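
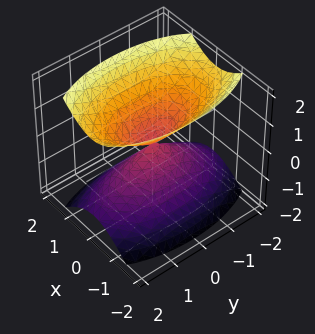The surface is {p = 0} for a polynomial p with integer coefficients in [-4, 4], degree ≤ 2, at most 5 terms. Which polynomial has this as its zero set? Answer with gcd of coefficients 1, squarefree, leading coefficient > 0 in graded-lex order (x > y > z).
3*x^2 + y^2 - 2*z^2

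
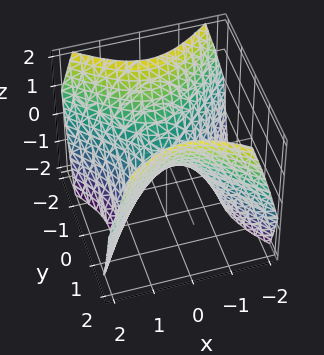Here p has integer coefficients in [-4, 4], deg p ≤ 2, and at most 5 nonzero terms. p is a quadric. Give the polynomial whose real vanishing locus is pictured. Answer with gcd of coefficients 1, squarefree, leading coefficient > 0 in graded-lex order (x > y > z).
First, the degree is 2 — a saddle surface; a quadric.
Next, symmetries: mirror symmetry y ↦ −y ⇒ only even powers of y; mirror symmetry x ↦ −x ⇒ only even powers of x.
Then, from the visible intercepts: it crosses the z-axis at the gridline z = 0; one y-axis crossing is at y = 0; it meets the x-axis at x = 0 (among the integer gridlines).
Finally, assembling these constraints gives the stated polynomial.

x^2 - y^2 + z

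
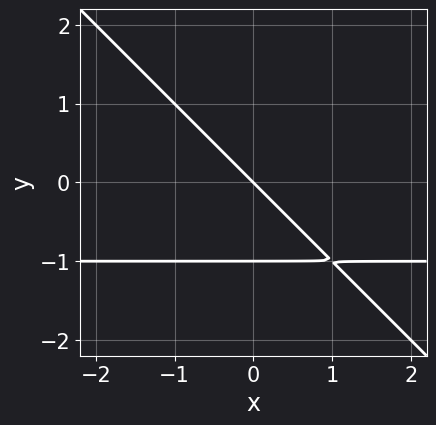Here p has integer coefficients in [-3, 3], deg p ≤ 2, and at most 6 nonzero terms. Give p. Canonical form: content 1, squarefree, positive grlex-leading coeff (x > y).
deg p = 2.
Observable constraints: it crosses the x-axis at the gridline x = 0; among the integer gridlines, it crosses the y-axis at y ∈ {-1, 0}.
Matching integer coefficients to the picture gives p.

x*y + y^2 + x + y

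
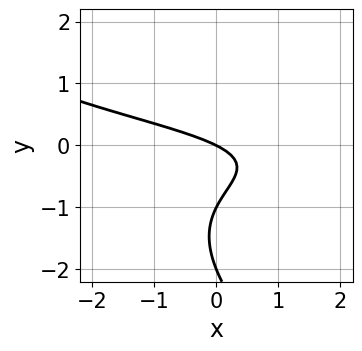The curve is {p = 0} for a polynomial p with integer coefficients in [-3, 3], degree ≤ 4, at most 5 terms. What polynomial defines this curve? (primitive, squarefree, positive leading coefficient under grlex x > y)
x*y^2 + y^3 + 3*y^2 + x + 2*y

First, deg p = 3. A generic line meets the curve in up to 3 points.
Then, from the axis intercepts and sections: among the integer gridlines, it crosses the y-axis at y ∈ {-2, -1, 0}; it meets the x-axis at x = 0 (among the integer gridlines).
Finally, assembling these constraints gives the stated polynomial.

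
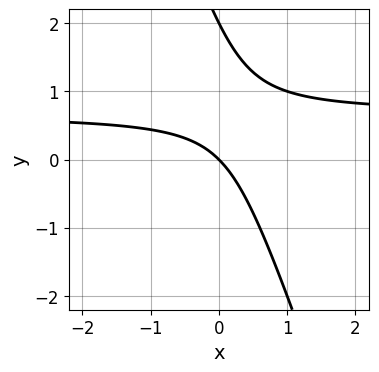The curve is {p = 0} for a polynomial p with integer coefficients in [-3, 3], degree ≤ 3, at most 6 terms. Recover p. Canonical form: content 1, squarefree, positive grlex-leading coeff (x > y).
3*x*y + y^2 - 2*x - 2*y

1. The degree is 2 — no degree-1 curve has this shape.
2. Observable constraints: among the integer gridlines, it crosses the y-axis at y ∈ {0, 2}; it crosses the x-axis at the gridline x = 0.
3. These observations pin down the coefficients.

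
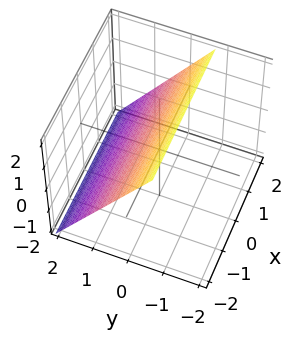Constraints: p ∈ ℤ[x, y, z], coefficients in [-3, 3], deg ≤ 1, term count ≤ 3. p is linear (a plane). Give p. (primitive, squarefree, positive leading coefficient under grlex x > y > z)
(a) deg p = 1.
(b) From the axis intercepts and sections: it meets the z-axis at z = 1 (among the integer gridlines); the surface avoids every integer x-axis point in the box.
(c) Solving for integer coefficients yields p as stated.

3*y + 2*z - 2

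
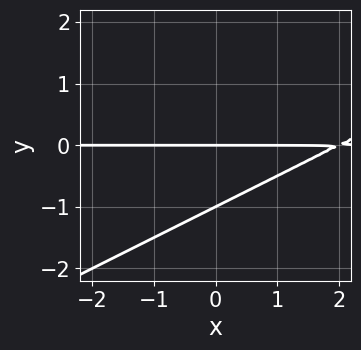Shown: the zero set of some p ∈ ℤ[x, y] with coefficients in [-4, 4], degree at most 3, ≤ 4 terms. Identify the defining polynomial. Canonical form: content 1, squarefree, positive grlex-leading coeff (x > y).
x*y - 2*y^2 - 2*y

1. The degree is 2 — a generic line meets the curve in up to 2 points.
2. Observable constraints: among the integer gridlines, it crosses the y-axis at y ∈ {-1, 0}; every point of the x-axis in the box is on the curve.
3. The integer polynomial consistent with all of this is the stated p.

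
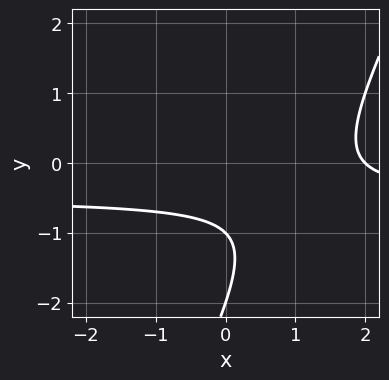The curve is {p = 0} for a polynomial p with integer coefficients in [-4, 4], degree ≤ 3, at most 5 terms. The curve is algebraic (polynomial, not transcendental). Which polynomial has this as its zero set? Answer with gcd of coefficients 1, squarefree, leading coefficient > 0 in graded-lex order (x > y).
The degree is 2 — no degree-1 curve has this shape.
Checking where it meets the axes: one x-axis crossing is at x = 2; the y-axis gridline crossings are at y ∈ {-2, -1}.
Matching integer coefficients to the picture gives p.

2*x*y - y^2 + x - 3*y - 2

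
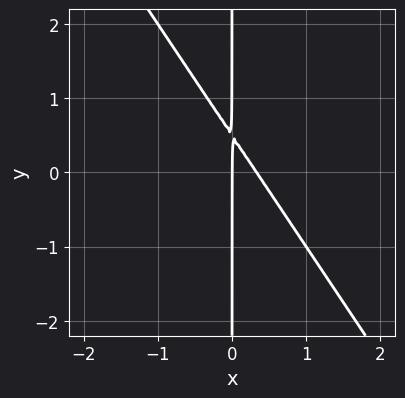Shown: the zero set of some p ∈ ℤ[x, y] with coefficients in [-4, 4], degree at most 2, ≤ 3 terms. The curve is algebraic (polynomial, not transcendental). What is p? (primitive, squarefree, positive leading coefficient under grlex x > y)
3*x^2 + 2*x*y - x

(a) The degree is 2 — no degree-1 curve has this shape.
(b) Against the integer gridlines: every point of the y-axis in the box is on the curve; one x-axis crossing is at x = 0.
(c) Matching integer coefficients to the picture gives p.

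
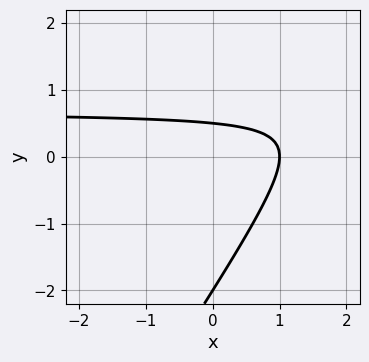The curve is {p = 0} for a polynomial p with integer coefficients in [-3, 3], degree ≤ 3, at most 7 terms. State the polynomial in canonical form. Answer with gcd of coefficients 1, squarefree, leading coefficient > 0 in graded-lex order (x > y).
3*x*y - 2*y^2 - 2*x - 3*y + 2

The degree is 2 — a generic line meets the curve in up to 2 points.
Against the integer gridlines: it meets the x-axis at x = 1 (among the integer gridlines); it crosses the y-axis at the gridline y = -2.
Fitting integer coefficients to these (and the overall shape) gives p.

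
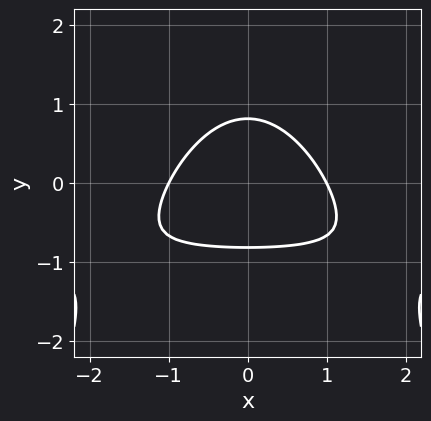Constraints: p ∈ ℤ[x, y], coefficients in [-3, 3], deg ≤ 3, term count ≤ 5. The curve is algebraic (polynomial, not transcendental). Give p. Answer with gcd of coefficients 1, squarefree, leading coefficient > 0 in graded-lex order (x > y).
2*x^2*y + 2*x^2 + 3*y^2 - 2

First, the degree is 3 — a generic line meets the curve in up to 3 points.
Then, symmetries: mirror symmetry x ↦ −x ⇒ only even powers of x.
Then, from the visible intercepts: the x-axis gridline crossings are at x ∈ {-1, 1}.
Finally, solving for integer coefficients yields p as stated.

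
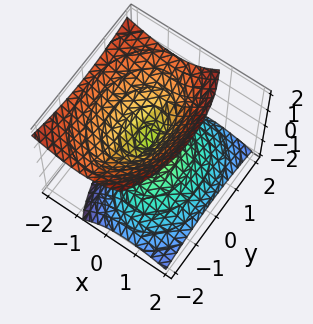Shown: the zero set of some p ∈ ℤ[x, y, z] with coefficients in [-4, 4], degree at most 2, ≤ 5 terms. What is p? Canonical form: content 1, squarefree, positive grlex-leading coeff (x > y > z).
2*x^2 + 2*x*z + y^2 - 2*z^2

The picture has 2 separate pieces. They look like related sheets of one shape, so recover p as a whole.
deg p = 2. A generic line meets the surface in up to 2 points.
Reading off the gridlines: it meets the x-axis at x = 0 (among the integer gridlines); one z-axis crossing is at z = 0; it meets the y-axis at y = 0 (among the integer gridlines).
Assembling these constraints gives the stated polynomial.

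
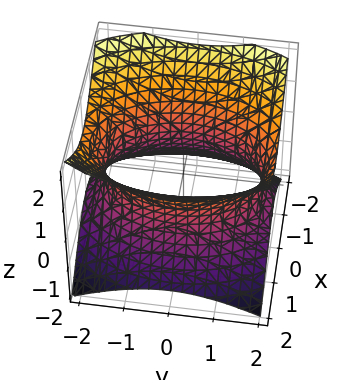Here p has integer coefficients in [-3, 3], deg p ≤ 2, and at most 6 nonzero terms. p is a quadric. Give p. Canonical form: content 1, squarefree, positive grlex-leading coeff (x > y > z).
First, deg p = 2. An hourglass — one-sheet hyperboloid; a quadric.
Next, symmetries: it's symmetric under z → −z, forcing even powers of z; it's symmetric under x → −x, forcing even powers of x; the y ↦ −y reflection is a symmetry, so y appears only in even powers.
Then, reading off the gridlines: it misses every integer gridline on the z-axis.
Finally, matching integer coefficients to the picture gives p.

2*x^2 + y^2 - 2*z^2 - 3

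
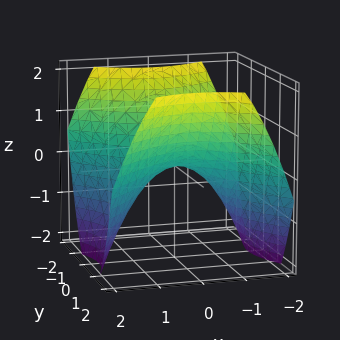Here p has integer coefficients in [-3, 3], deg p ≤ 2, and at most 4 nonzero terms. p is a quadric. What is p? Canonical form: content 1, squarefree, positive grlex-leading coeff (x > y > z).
Degree: a saddle surface; a quadric, so deg p = 2.
Symmetries: the x ↦ −x reflection is a symmetry, so x appears only in even powers; the y ↦ −y reflection is a symmetry, so y appears only in even powers.
Reading off the gridlines: it crosses the x-axis at the gridline x = 0; one y-axis crossing is at y = 0; it meets the z-axis at z = 0 (among the integer gridlines).
Putting this together gives p.

2*x^2 - 2*y^2 + 3*z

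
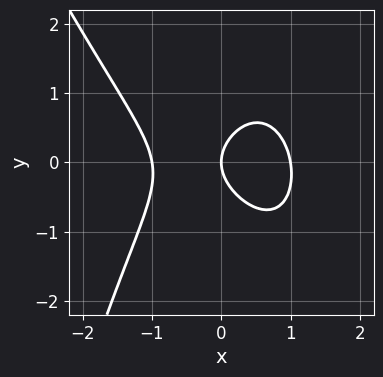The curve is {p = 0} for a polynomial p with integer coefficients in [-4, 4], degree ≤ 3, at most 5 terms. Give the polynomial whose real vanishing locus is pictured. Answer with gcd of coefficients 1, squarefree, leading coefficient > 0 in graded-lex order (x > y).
3*x^3 + x^2*y + 3*y^2 - 3*x

First, degree: a generic line meets the curve in up to 3 points, so deg p = 3.
Then, from the visible intercepts: one y-axis crossing is at y = 0; the x-axis gridline crossings are at x ∈ {-1, 0, 1}.
Finally, matching integer coefficients to the picture gives p.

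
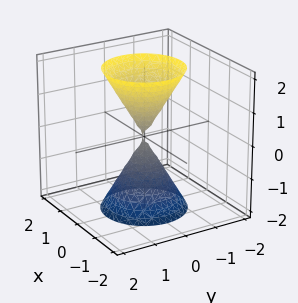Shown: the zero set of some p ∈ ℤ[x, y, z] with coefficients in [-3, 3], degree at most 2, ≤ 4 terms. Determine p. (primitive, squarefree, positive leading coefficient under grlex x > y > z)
There are 2 components.
The degree is 2 — a double cone through the origin; a quadric.
Symmetries: the z ↦ −z reflection is a symmetry, so z appears only in even powers; the surface is invariant under rotation about z: p = q(x² + y², z).
From the axis intercepts and sections: one x-axis crossing is at x = 0; a circular section at z = -2 has radius between 1 and 2; it meets the z-axis at z = 0 (among the integer gridlines).
Solving for integer coefficients yields p as stated.

3*x^2 + 3*y^2 - z^2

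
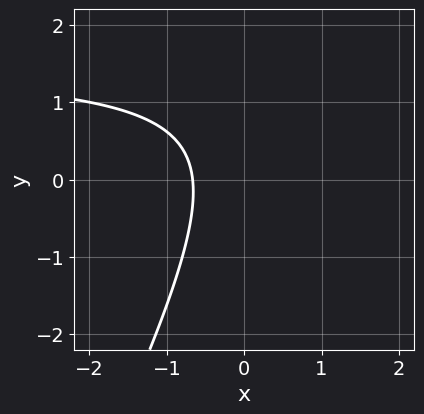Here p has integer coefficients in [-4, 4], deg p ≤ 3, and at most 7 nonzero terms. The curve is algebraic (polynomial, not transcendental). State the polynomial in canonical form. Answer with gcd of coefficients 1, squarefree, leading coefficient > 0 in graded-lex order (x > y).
1. deg p = 2. The shape is more complex than any degree-1 curve.
2. From the visible intercepts: it misses every integer gridline on the y-axis.
3. The integer polynomial consistent with all of this is the stated p.

2*x*y - y^2 - 3*x + y - 2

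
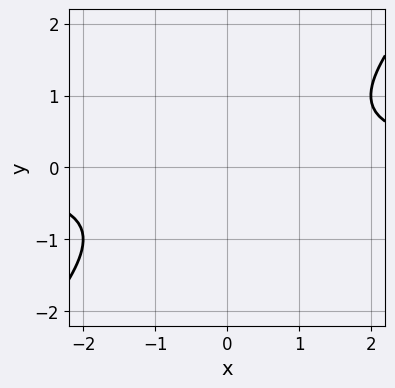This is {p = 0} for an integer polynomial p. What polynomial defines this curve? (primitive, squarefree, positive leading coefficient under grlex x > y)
First, degree: no degree-1 curve has this shape, so deg p = 2.
Then, checking where it meets the axes: the curve avoids every integer x-axis point in the box; the curve avoids every integer y-axis point in the box.
Finally, fitting integer coefficients to these (and the overall shape) gives p.

x*y - y^2 - 1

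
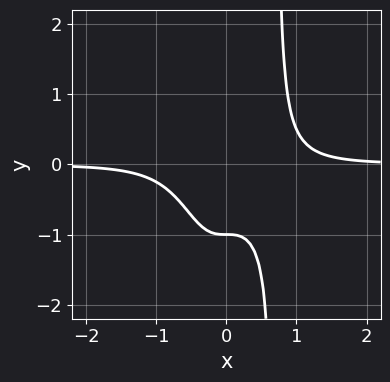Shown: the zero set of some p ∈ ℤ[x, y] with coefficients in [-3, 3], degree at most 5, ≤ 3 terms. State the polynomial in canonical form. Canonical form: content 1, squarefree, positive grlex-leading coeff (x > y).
3*x^3*y - y - 1

deg p = 4. No degree-3 curve has this shape.
Against the integer gridlines: the curve avoids every integer x-axis point in the box; it crosses the y-axis at the gridline y = -1.
These observations pin down the coefficients.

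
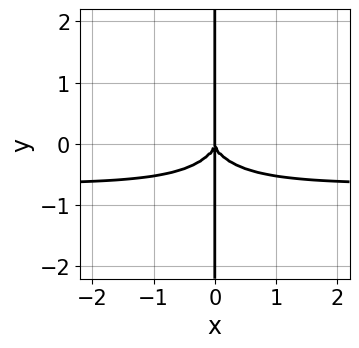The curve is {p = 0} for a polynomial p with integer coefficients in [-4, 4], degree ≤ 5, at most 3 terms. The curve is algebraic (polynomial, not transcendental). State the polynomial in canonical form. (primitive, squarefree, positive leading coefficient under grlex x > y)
1. Degree: no degree-3 curve has this shape, so deg p = 4.
2. Checking where it meets the axes: one x-axis crossing is at x = 0; every point of the y-axis in the box is on the curve.
3. Putting this together gives p.

3*x^3*y + 3*x*y^3 + 2*x^3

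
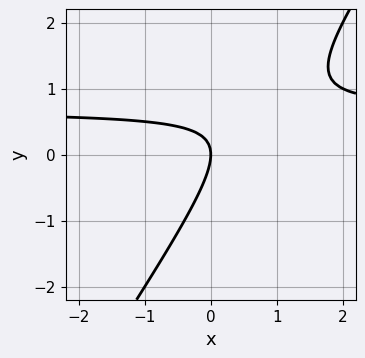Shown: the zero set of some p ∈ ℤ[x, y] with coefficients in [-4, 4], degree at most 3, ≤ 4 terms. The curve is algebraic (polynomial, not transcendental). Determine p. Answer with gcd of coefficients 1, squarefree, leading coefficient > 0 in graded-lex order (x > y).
The degree is 2 — no degree-1 curve has this shape.
Against the integer gridlines: one x-axis crossing is at x = 0; it meets the y-axis at y = 0 (among the integer gridlines).
Matching integer coefficients to the picture gives p.

3*x*y - 2*y^2 - 2*x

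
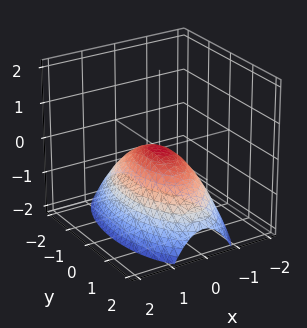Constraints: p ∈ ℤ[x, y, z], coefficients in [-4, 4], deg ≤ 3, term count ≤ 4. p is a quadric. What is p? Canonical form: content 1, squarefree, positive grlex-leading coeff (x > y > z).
(a) The degree is 2 — a single bowl opening along one axis; a quadric.
(b) Symmetries: the x ↦ −x reflection is a symmetry, so x appears only in even powers; the y ↦ −y reflection is a symmetry, so y appears only in even powers.
(c) Against the integer gridlines: it meets the x-axis at x = 0 (among the integer gridlines); it meets the y-axis at y = 0 (among the integer gridlines); it meets the z-axis at z = 0 (among the integer gridlines).
(d) Fitting integer coefficients to these (and the overall shape) gives p.

3*x^2 + y^2 + 3*z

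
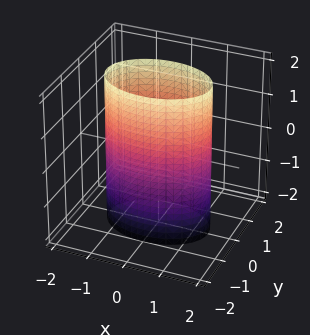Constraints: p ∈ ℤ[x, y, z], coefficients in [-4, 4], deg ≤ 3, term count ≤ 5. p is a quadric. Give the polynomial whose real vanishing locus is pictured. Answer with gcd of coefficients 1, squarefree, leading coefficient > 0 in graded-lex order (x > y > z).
x^2 + 2*y^2 - 2

(a) Degree: a cylinder; a quadric, so deg p = 2.
(b) Symmetries: the x ↦ −x reflection is a symmetry, so x appears only in even powers; mirror symmetry z ↦ −z ⇒ only even powers of z; mirror symmetry y ↦ −y ⇒ only even powers of y.
(c) From the axis intercepts and sections: among the integer gridlines, it crosses the y-axis at y ∈ {-1, 1}; it misses every integer gridline on the z-axis.
(d) The integer polynomial consistent with all of this is the stated p.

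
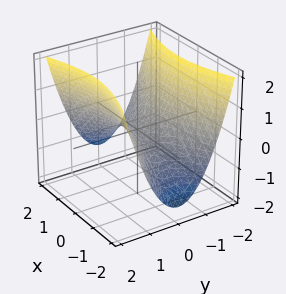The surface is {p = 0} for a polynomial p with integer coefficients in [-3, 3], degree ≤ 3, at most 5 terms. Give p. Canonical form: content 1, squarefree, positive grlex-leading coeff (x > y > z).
x^2 - 3*y^2 + 3*z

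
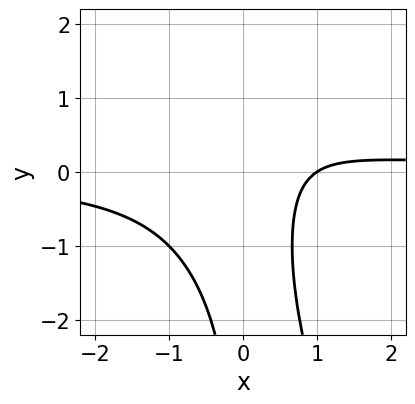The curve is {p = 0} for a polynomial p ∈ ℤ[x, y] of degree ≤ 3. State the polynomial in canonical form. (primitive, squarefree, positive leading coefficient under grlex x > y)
3*x^2*y + x*y^2 - 2*x + 2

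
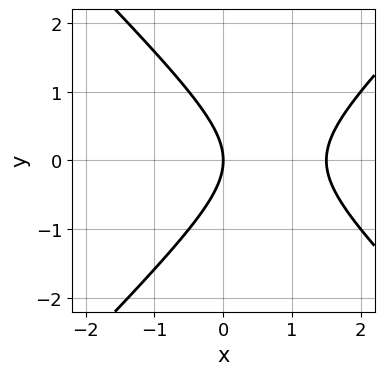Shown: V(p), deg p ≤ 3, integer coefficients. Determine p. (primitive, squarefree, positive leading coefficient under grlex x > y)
2*x^2 - 2*y^2 - 3*x

Degree: the shape is more complex than any degree-1 curve, so deg p = 2.
Symmetries: the y ↦ −y reflection is a symmetry, so y appears only in even powers.
Against the integer gridlines: one y-axis crossing is at y = 0; one x-axis crossing is at x = 0.
Putting this together gives p.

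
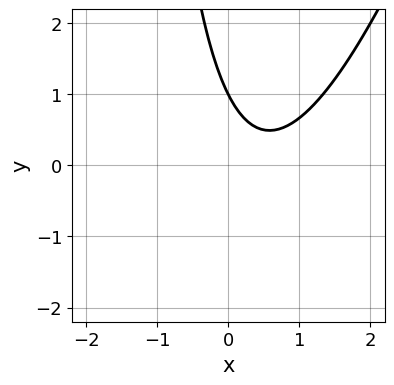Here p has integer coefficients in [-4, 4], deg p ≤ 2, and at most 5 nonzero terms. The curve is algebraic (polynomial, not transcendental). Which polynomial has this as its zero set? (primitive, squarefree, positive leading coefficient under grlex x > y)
1. The degree is 2 — a generic line meets the curve in up to 2 points.
2. Observable constraints: the curve avoids every integer x-axis point in the box; one y-axis crossing is at y = 1.
3. Fitting integer coefficients to these (and the overall shape) gives p.

3*x^2 - x*y - 3*x - 2*y + 2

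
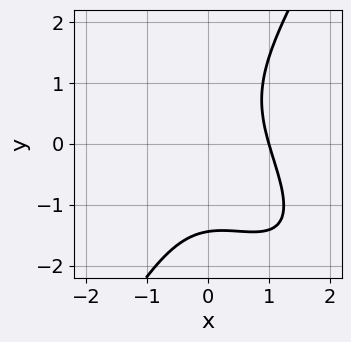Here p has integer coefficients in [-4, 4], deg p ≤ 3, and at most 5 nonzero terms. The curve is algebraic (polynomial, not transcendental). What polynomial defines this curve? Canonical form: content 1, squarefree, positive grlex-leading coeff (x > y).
First, degree: no degree-2 curve has this shape, so deg p = 3.
Then, from the axis intercepts and sections: one x-axis crossing is at x = 1.
Finally, together with the visible shape, these determine p as stated.

2*x^3 + 2*x^2*y - y^3 + x - 3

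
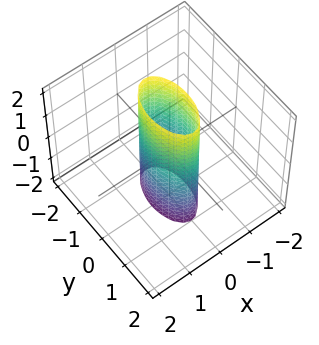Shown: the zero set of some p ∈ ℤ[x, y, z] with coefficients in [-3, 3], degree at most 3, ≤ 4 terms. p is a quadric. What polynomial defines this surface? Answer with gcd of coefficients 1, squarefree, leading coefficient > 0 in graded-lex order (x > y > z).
1. Degree: constant cross-section along one axis; a quadric, so deg p = 2.
2. Symmetries: mirror symmetry z ↦ −z ⇒ only even powers of z; it's symmetric under x → −x, forcing even powers of x; mirror symmetry y ↦ −y ⇒ only even powers of y.
3. Checking where it meets the axes: it misses every integer gridline on the z-axis; the y-axis gridline crossings are at y ∈ {-1, 1}.
4. Assembling these constraints gives the stated polynomial.

3*x^2 + y^2 - 1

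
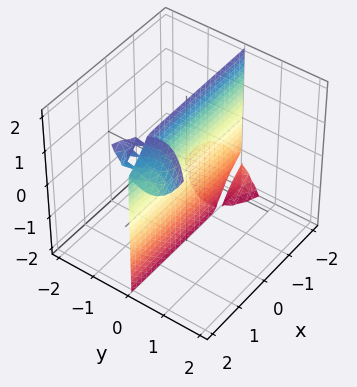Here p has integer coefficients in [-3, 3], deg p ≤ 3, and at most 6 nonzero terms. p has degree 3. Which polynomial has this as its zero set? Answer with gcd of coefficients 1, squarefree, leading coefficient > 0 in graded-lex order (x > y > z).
1. There are 2 components. They look like related sheets of one shape, so recover p as a whole.
2. The degree is 3 — no degree-2 surface has this shape.
3. From the axis intercepts and sections: the visible x-axis segment lies entirely on the surface; it crosses the y-axis at the gridline y = 0; every point of the z-axis in the box is on the surface.
4. Solving for integer coefficients yields p as stated.

x*y^2 + x*y*z - 2*y^3 - 3*y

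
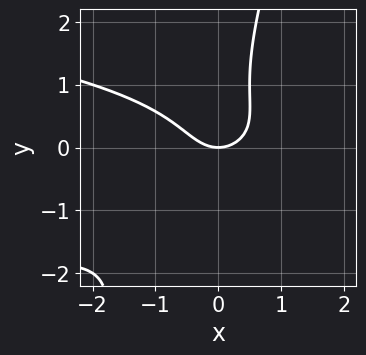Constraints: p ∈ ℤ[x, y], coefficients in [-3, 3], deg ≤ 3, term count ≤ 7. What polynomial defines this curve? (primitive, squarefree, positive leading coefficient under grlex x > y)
1. The degree is 3 — a generic line meets the curve in up to 3 points.
2. Against the integer gridlines: it crosses the y-axis at the gridline y = 0; it meets the x-axis at x = 0 (among the integer gridlines).
3. The integer polynomial consistent with all of this is the stated p.

3*x*y^2 - y^3 + 2*x^2 + y^2 - 2*y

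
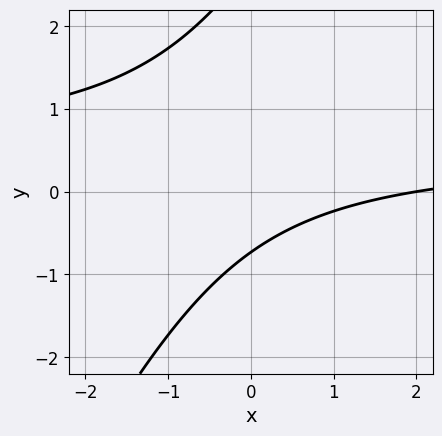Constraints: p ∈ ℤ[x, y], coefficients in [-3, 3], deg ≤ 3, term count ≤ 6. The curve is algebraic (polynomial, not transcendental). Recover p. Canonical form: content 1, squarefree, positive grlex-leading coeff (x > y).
deg p = 2. No degree-1 curve has this shape.
From the axis intercepts and sections: one x-axis crossing is at x = 2.
Solving for integer coefficients yields p as stated.

2*x*y - y^2 - x + 2*y + 2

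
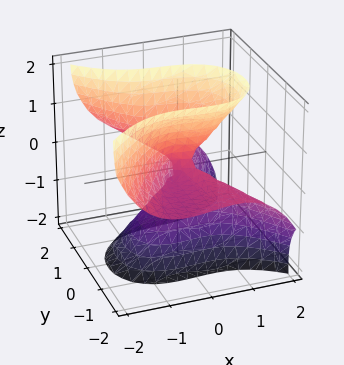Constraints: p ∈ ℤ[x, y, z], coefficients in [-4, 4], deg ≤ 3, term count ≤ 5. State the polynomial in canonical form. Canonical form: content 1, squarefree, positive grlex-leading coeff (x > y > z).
2*x^3 + 3*y^2*z - z^3 + x*y

1. deg p = 3. No degree-2 surface has this shape.
2. From the visible intercepts: it meets the x-axis at x = 0 (among the integer gridlines); it meets the z-axis at z = 0 (among the integer gridlines); the visible y-axis segment lies entirely on the surface.
3. Solving for integer coefficients yields p as stated.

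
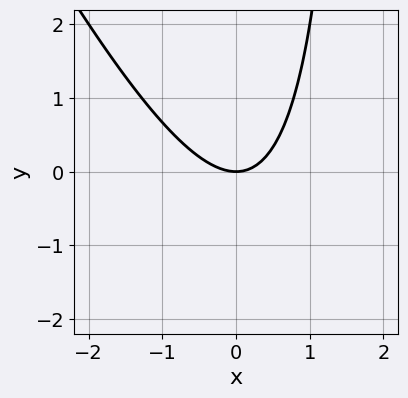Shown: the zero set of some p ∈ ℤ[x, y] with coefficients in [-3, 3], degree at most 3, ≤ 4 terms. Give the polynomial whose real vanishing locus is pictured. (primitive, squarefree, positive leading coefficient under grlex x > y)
2*x^2 + x*y - 2*y

deg p = 2.
Reading off the gridlines: it crosses the y-axis at the gridline y = 0; one x-axis crossing is at x = 0.
Fitting integer coefficients to these (and the overall shape) gives p.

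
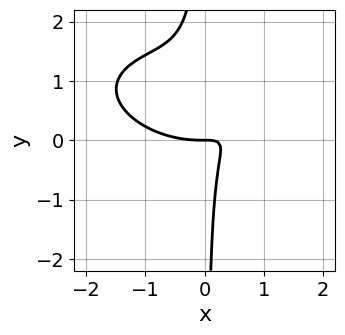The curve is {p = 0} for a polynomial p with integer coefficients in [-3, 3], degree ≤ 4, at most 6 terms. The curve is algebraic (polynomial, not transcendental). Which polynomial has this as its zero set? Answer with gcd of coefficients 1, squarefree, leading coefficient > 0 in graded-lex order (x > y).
deg p = 3.
From the axis intercepts and sections: it crosses the y-axis at the gridline y = 0; it meets the x-axis at x = 0 (among the integer gridlines).
Fitting integer coefficients to these (and the overall shape) gives p.

x^3 + x^2*y + 3*x*y^2 - 3*x*y + y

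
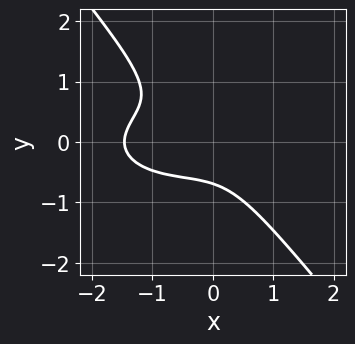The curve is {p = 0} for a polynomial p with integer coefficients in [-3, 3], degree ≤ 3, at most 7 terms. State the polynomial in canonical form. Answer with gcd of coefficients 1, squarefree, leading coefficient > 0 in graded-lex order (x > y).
x^3 + 3*x*y^2 + 3*y^3 + x^2 + 1

The degree is 3 — the shape is more complex than any degree-2 curve.
Matching integer coefficients to the picture gives p.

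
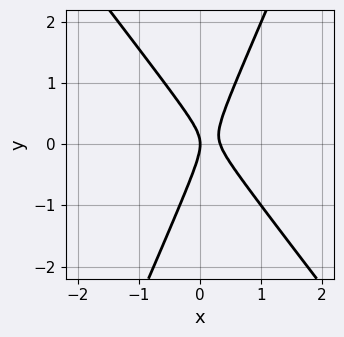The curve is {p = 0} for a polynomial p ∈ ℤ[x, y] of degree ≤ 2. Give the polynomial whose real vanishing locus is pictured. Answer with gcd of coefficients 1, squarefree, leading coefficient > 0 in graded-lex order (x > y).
3*x^2 + x*y - y^2 - x

1. deg p = 2.
2. Reading off the gridlines: it meets the y-axis at y = 0 (among the integer gridlines); it meets the x-axis at x = 0 (among the integer gridlines).
3. Fitting integer coefficients to these (and the overall shape) gives p.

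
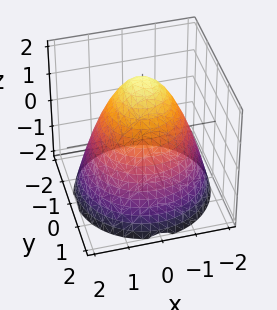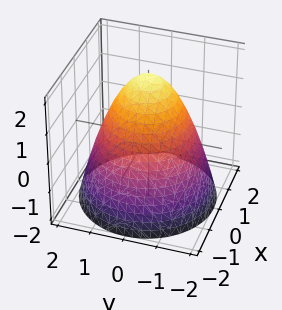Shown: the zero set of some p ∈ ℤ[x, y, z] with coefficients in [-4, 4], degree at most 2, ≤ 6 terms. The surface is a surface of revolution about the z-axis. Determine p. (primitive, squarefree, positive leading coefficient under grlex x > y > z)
x^2 + y^2 + z - 2

1. The degree is 2 — no degree-1 surface has this shape.
2. By symmetry, the surface is invariant under rotation about z: p = q(x² + y², z).
3. Checking where it meets the axes: a circular section at z = 0 has radius between 1 and 2; it meets the z-axis at z = 2 (among the integer gridlines).
4. Fitting integer coefficients to these (and the overall shape) gives p.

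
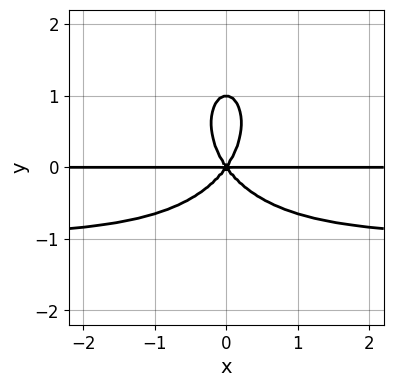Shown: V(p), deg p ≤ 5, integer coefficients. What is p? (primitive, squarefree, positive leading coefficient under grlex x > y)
(a) The degree is 4 — no degree-3 curve has this shape.
(b) Symmetries: it's symmetric under x → −x, forcing even powers of x.
(c) From the visible intercepts: the visible x-axis segment lies entirely on the curve; the y-axis gridline crossings are at y ∈ {0, 1}.
(d) Putting this together gives p.

2*x^2*y^2 + y^4 + 2*x^2*y - y^3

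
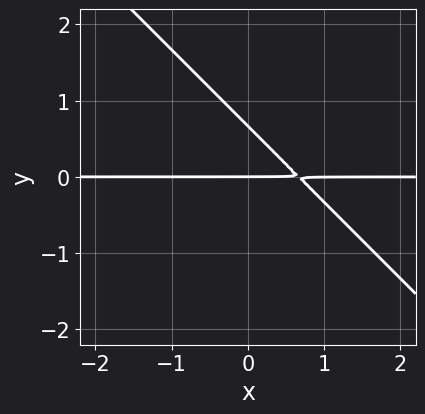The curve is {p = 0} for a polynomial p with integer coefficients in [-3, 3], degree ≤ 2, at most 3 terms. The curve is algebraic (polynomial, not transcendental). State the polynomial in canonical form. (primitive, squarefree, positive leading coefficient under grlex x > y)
3*x*y + 3*y^2 - 2*y

First, deg p = 2.
Then, checking where it meets the axes: the visible x-axis segment lies entirely on the curve; one y-axis crossing is at y = 0.
Finally, the integer polynomial consistent with all of this is the stated p.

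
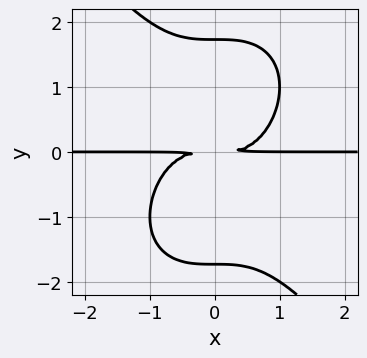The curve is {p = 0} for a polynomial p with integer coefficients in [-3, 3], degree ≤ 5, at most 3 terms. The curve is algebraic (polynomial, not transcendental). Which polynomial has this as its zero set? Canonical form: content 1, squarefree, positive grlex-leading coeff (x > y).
2*x^3*y + y^4 - 3*y^2

Degree: a generic line meets the curve in up to 4 points, so deg p = 4.
From the axis intercepts and sections: every point of the x-axis in the box is on the curve.
Matching integer coefficients to the picture gives p.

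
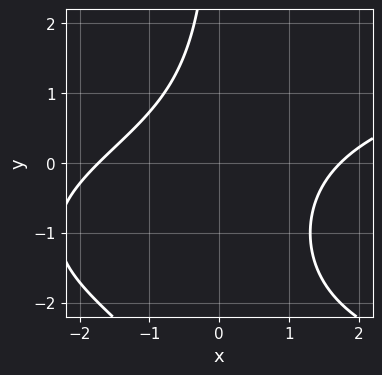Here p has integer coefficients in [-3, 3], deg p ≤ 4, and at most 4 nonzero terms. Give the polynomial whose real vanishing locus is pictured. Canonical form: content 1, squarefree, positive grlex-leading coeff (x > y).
x*y^2 - x^2 + 2*x*y + 3

1. The degree is 3 — the shape is more complex than any degree-2 curve.
2. Against the integer gridlines: the curve avoids every integer y-axis point in the box.
3. These observations pin down the coefficients.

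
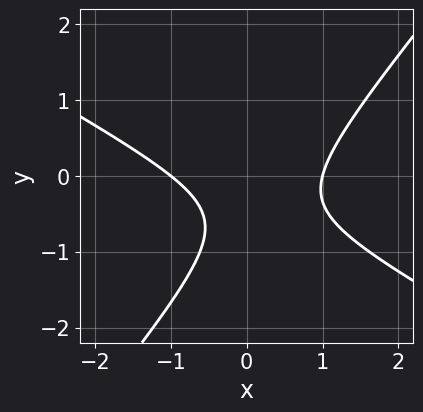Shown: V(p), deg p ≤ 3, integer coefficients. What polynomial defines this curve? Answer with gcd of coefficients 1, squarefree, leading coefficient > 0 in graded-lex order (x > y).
2*x^2 + 2*x*y - 3*y^2 - 3*y - 2

deg p = 2.
Checking where it meets the axes: the curve avoids every integer y-axis point in the box; among the integer gridlines, it crosses the x-axis at x ∈ {-1, 1}.
Fitting integer coefficients to these (and the overall shape) gives p.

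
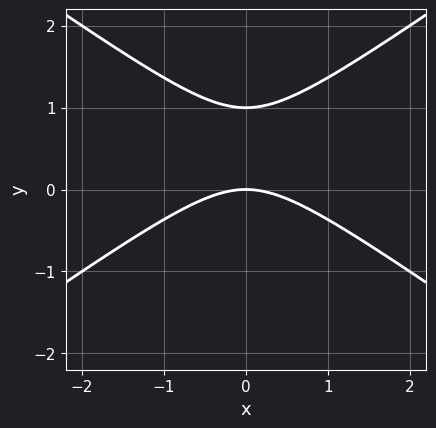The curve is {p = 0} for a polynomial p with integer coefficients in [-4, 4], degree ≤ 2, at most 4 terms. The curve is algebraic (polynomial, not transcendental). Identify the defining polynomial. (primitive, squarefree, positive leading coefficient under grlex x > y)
deg p = 2. The shape is more complex than any degree-1 curve.
Symmetries: mirror symmetry x ↦ −x ⇒ only even powers of x.
Observable constraints: among the integer gridlines, it crosses the y-axis at y ∈ {0, 1}; it meets the x-axis at x = 0 (among the integer gridlines).
These observations pin down the coefficients.

x^2 - 2*y^2 + 2*y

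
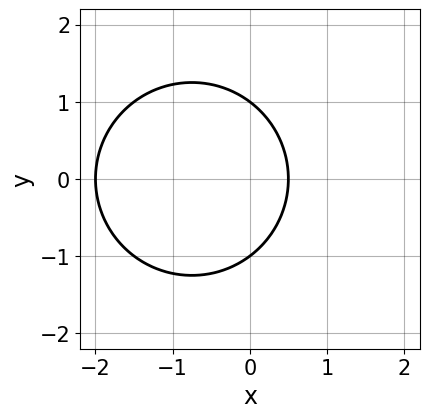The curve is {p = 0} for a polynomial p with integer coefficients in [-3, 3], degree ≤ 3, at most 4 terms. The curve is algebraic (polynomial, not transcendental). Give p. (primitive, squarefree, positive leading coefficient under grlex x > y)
(a) Degree: the shape is more complex than any degree-1 curve, so deg p = 2.
(b) Symmetries: the y ↦ −y reflection is a symmetry, so y appears only in even powers.
(c) From the visible intercepts: it meets the x-axis at x = -2 (among the integer gridlines); the y-axis gridline crossings are at y ∈ {-1, 1}.
(d) Matching integer coefficients to the picture gives p.

2*x^2 + 2*y^2 + 3*x - 2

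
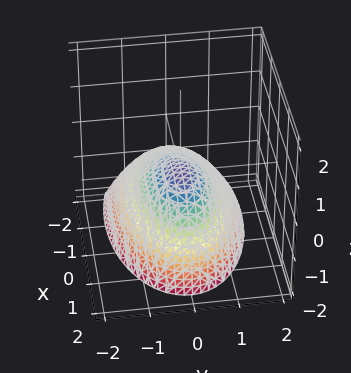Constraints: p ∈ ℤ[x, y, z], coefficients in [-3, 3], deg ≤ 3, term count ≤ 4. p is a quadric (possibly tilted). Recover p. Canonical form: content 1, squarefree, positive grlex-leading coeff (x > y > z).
(a) deg p = 2. The shape is more complex than any degree-1 surface.
(b) Observable constraints: it crosses the y-axis at the gridline y = 0; it meets the z-axis at z = 0 (among the integer gridlines); it meets the x-axis at x = 0 (among the integer gridlines).
(c) Solving for integer coefficients yields p as stated.

x^2 - x*z + 3*y^2 + 3*z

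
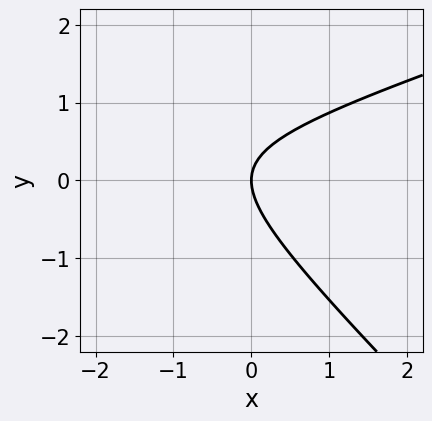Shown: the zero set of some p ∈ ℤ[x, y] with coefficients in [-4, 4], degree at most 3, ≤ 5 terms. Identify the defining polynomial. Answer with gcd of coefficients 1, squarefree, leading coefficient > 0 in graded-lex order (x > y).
The degree is 2 — the shape is more complex than any degree-1 curve.
Against the integer gridlines: it crosses the x-axis at the gridline x = 0; it crosses the y-axis at the gridline y = 0.
Fitting integer coefficients to these (and the overall shape) gives p.

x^2 - 2*x*y - 3*y^2 + 3*x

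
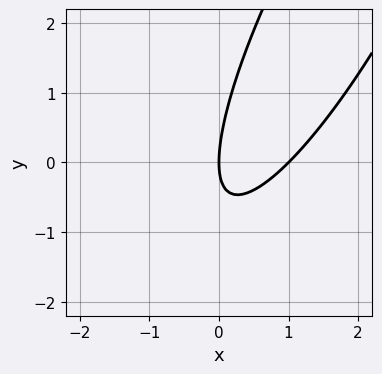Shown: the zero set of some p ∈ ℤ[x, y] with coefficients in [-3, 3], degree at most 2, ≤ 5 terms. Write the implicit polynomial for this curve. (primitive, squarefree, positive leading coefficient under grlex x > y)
3*x^2 - 3*x*y + y^2 - 3*x

1. deg p = 2. No degree-1 curve has this shape.
2. Reading off the gridlines: it crosses the y-axis at the gridline y = 0; among the integer gridlines, it crosses the x-axis at x ∈ {0, 1}.
3. Assembling these constraints gives the stated polynomial.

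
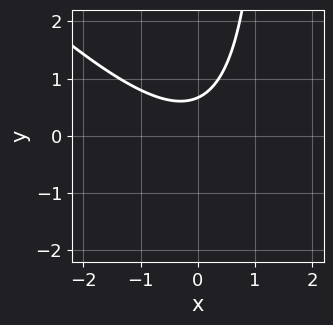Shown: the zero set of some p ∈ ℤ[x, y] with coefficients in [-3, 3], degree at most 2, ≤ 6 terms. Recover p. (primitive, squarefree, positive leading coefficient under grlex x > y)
2*x^2 + 2*x*y - 3*y + 2

deg p = 2. A generic line meets the curve in up to 2 points.
From the visible intercepts: the curve avoids every integer x-axis point in the box.
Solving for integer coefficients yields p as stated.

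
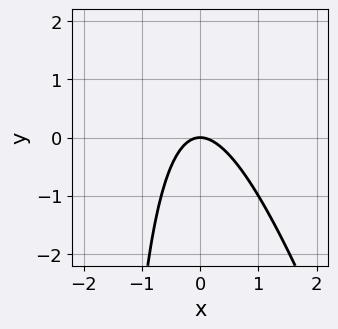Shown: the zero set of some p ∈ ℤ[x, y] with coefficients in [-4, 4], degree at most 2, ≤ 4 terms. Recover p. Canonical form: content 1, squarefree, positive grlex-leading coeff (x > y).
3*x^2 + x*y + 2*y

The degree is 2 — no degree-1 curve has this shape.
Against the integer gridlines: one x-axis crossing is at x = 0; it crosses the y-axis at the gridline y = 0.
Fitting integer coefficients to these (and the overall shape) gives p.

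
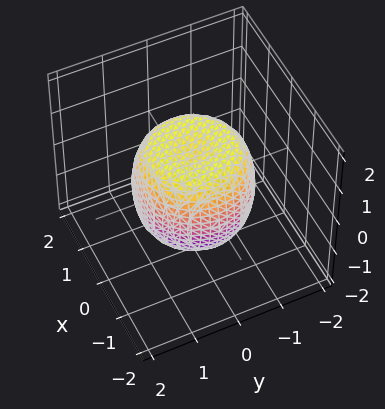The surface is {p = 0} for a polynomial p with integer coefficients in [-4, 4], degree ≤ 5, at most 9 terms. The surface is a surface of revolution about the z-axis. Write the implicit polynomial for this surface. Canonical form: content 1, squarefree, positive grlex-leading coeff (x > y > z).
x^4 + 2*x^2*y^2 + y^4 - x^2 - y^2 + z^2 - 1

(a) The degree is 4 — a generic line meets the surface in up to 4 points.
(b) Symmetries: rotational symmetry about the z-axis ⇒ p depends on x, y only through x² + y².
(c) Observable constraints: among the integer gridlines, it crosses the z-axis at z ∈ {-1, 1}; a circular section at z = 1 has radius exactly 1.
(d) Putting this together gives p.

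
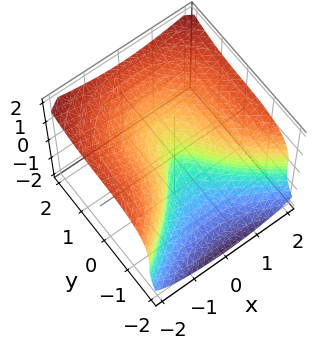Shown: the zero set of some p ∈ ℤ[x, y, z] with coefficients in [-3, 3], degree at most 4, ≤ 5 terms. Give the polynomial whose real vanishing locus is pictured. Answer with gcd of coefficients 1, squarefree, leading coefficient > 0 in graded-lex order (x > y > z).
y^3 - 2*z^3 + 2*x^2 + y

1. Degree: no degree-2 surface has this shape, so deg p = 3.
2. From the visible intercepts: it crosses the z-axis at the gridline z = 0; it crosses the y-axis at the gridline y = 0; it crosses the x-axis at the gridline x = 0.
3. These observations pin down the coefficients.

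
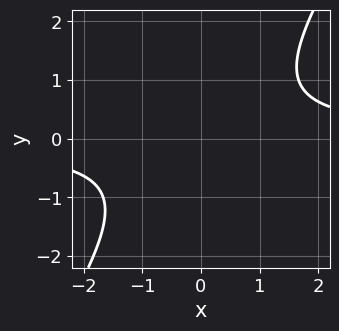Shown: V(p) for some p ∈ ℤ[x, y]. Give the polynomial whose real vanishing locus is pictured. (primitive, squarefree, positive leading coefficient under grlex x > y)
3*x*y - 2*y^2 - 3

First, deg p = 2.
Next, observable constraints: it misses every integer gridline on the y-axis; no x-intercept at any integer in the box.
Finally, fitting integer coefficients to these (and the overall shape) gives p.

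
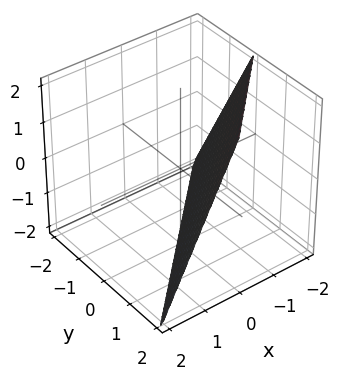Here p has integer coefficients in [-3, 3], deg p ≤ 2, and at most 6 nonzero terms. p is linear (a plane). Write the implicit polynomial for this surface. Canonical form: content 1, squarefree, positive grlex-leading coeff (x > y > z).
2*x - 2*y + z + 2

(a) deg p = 1. The surface is flat (a plane).
(b) From the axis intercepts and sections: one y-axis crossing is at y = 1; it meets the x-axis at x = -1 (among the integer gridlines).
(c) Fitting integer coefficients to these (and the overall shape) gives p. Check: (0, 0, -2) on the z-axis lies on the surface, and p(0, 0, -2) = 0. ✓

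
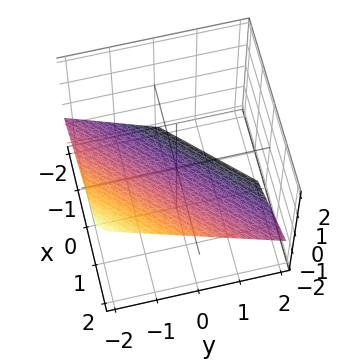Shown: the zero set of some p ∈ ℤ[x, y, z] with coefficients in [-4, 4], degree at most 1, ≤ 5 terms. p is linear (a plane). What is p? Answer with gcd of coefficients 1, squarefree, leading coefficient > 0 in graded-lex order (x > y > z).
First, deg p = 1. The surface is flat (a plane).
Next, from the visible intercepts: it crosses the y-axis at the gridline y = -1; one x-axis crossing is at x = 1.
Finally, matching integer coefficients to the picture gives p.

2*x - 2*y - 3*z - 2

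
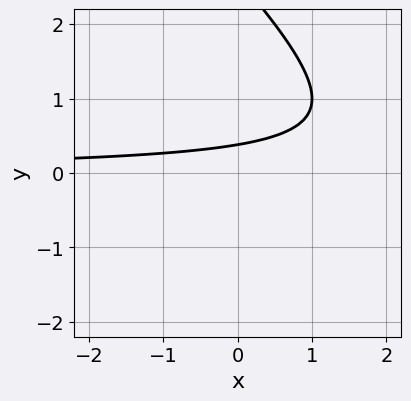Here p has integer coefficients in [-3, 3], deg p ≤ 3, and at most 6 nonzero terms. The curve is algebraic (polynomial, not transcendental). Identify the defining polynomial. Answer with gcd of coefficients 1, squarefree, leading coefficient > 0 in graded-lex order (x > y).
x*y + y^2 - 3*y + 1

Degree: no degree-1 curve has this shape, so deg p = 2.
From the axis intercepts and sections: the curve avoids every integer x-axis point in the box.
Solving for integer coefficients yields p as stated.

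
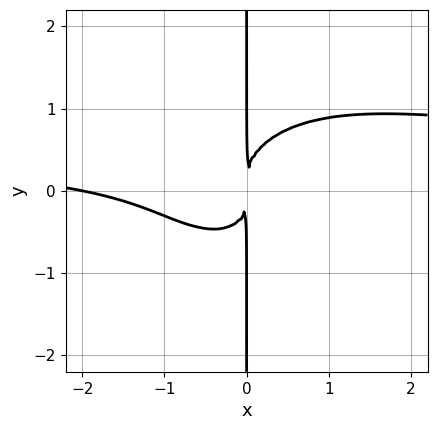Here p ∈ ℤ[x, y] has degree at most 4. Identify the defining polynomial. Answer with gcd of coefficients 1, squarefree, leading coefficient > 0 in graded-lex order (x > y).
2*x^3*y + 3*x*y^3 - x^3 - x^2*y - 2*x^2

First, degree: the shape is more complex than any degree-3 curve, so deg p = 4.
Then, reading off the gridlines: every point of the y-axis in the box is on the curve; one x-axis crossing is at x = -2.
Finally, the integer polynomial consistent with all of this is the stated p.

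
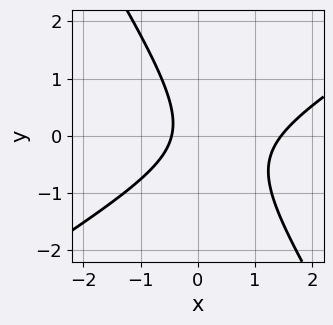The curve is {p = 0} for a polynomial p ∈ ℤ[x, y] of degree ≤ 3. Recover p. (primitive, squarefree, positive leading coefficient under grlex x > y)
First, degree: a generic line meets the curve in up to 2 points, so deg p = 2.
Next, reading off the gridlines: no y-intercept at any integer in the box.
Finally, assembling these constraints gives the stated polynomial.

3*x^2 - 3*x*y - 3*y^2 - 3*x - 2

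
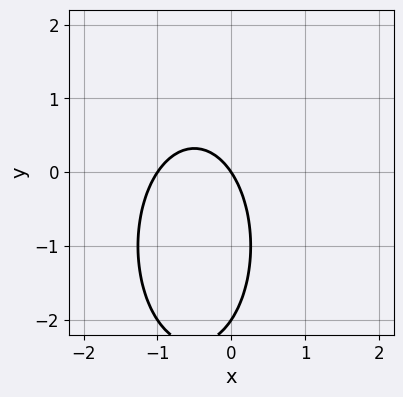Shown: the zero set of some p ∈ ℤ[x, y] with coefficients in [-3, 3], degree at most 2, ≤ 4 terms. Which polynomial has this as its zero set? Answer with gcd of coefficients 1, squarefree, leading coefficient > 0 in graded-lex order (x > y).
3*x^2 + y^2 + 3*x + 2*y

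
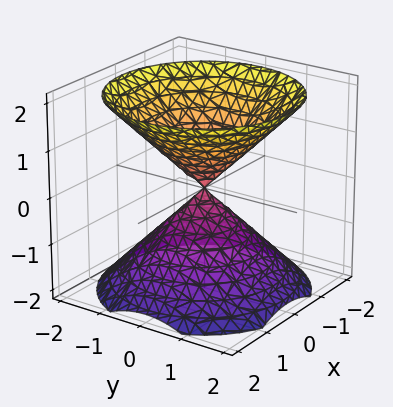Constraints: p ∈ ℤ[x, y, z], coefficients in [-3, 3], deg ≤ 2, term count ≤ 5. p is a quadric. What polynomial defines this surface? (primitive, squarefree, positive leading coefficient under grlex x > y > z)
x^2 + y^2 - z^2

(a) I count 2 distinct pieces. Treating them together as one polynomial.
(b) Degree: two nappes meeting at a single point; a quadric, so deg p = 2.
(c) By symmetry, the z-axis is an axis of rotation, so x and y enter only as x² + y²; it's symmetric under z → −z, forcing even powers of z.
(d) Against the integer gridlines: a circular section at z = 1 has radius exactly 1; one x-axis crossing is at x = 0; one y-axis crossing is at y = 0.
(e) Fitting integer coefficients to these (and the overall shape) gives p.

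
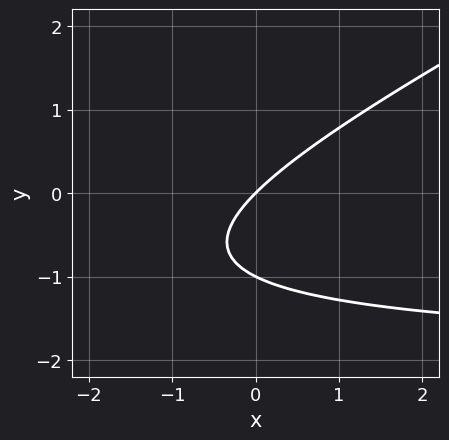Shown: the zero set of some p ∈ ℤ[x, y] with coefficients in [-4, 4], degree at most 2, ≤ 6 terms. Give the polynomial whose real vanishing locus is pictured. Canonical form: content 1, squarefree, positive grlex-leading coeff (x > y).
x*y - 2*y^2 + 2*x - 2*y

First, deg p = 2.
Next, from the visible intercepts: among the integer gridlines, it crosses the y-axis at y ∈ {-1, 0}; it crosses the x-axis at the gridline x = 0.
Finally, together with the visible shape, these determine p as stated.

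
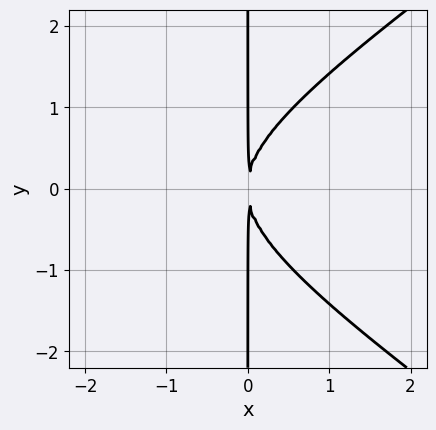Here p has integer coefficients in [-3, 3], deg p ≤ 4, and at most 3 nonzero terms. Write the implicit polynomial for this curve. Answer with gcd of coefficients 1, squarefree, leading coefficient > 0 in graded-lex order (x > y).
1. The degree is 3 — a generic line meets the curve in up to 3 points.
2. Symmetries: it's symmetric under y → −y, forcing even powers of y.
3. Observable constraints: the visible y-axis segment lies entirely on the curve.
4. Matching integer coefficients to the picture gives p.

x^3 - 2*x*y^2 + 3*x^2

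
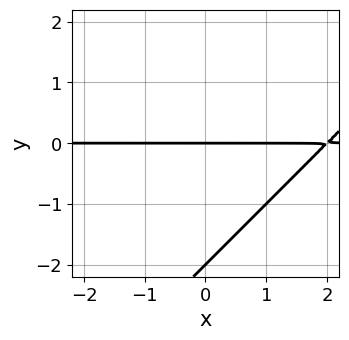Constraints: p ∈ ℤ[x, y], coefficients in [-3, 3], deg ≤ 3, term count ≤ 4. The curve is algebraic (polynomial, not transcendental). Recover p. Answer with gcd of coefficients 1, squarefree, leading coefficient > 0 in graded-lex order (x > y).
deg p = 2. The shape is more complex than any degree-1 curve.
From the visible intercepts: among the integer gridlines, it crosses the y-axis at y ∈ {-2, 0}; the visible x-axis segment lies entirely on the curve.
Putting this together gives p.

x*y - y^2 - 2*y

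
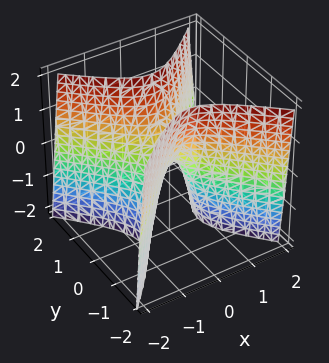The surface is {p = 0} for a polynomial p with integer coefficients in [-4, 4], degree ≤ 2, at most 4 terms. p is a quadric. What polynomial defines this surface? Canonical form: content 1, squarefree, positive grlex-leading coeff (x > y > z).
3*x^2 - 3*y^2 + z

First, degree: a hyperbolic paraboloid; a quadric, so deg p = 2.
Then, symmetries: it's symmetric under y → −y, forcing even powers of y; the x ↦ −x reflection is a symmetry, so x appears only in even powers.
Next, observable constraints: it crosses the y-axis at the gridline y = 0; it meets the z-axis at z = 0 (among the integer gridlines).
Finally, assembling these constraints gives the stated polynomial.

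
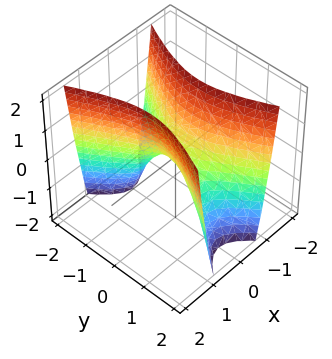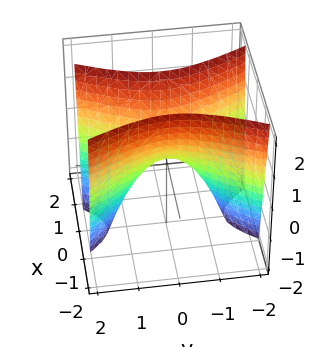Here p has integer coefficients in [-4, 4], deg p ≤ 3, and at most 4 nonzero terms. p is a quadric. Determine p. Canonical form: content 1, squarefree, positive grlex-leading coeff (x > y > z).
3*x^2 - y^2 - z

(a) deg p = 2. A saddle surface; a quadric.
(b) Symmetries: it's symmetric under x → −x, forcing even powers of x; the y ↦ −y reflection is a symmetry, so y appears only in even powers.
(c) Against the integer gridlines: one z-axis crossing is at z = 0; one y-axis crossing is at y = 0; it meets the x-axis at x = 0 (among the integer gridlines).
(d) Solving for integer coefficients yields p as stated.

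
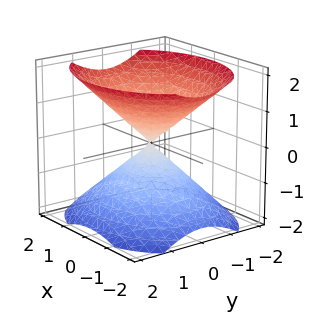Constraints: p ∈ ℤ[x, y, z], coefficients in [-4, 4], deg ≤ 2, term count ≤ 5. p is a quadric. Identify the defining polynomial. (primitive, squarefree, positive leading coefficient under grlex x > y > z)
First, the picture has 2 separate pieces.
Next, deg p = 2.
Then, symmetries: mirror symmetry x ↦ −x ⇒ only even powers of x; it's symmetric under y → −y, forcing even powers of y; it's symmetric under z → −z, forcing even powers of z.
Then, checking where it meets the axes: it meets the z-axis at z = 0 (among the integer gridlines); it crosses the x-axis at the gridline x = 0.
Finally, putting this together gives p.

2*x^2 + 3*y^2 - 3*z^2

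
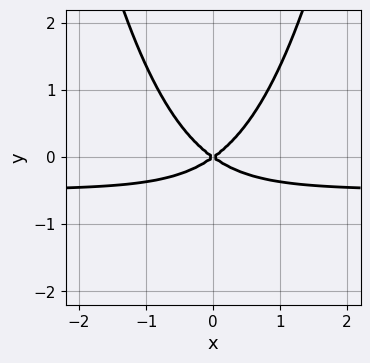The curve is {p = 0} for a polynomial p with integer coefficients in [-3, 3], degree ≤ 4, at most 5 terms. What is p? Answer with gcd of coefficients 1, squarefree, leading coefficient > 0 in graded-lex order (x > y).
2*x^2*y + x^2 - 2*y^2

1. Degree: no degree-2 curve has this shape, so deg p = 3.
2. Symmetries: it's symmetric under x → −x, forcing even powers of x.
3. From the axis intercepts and sections: it crosses the y-axis at the gridline y = 0; it meets the x-axis at x = 0 (among the integer gridlines).
4. Assembling these constraints gives the stated polynomial.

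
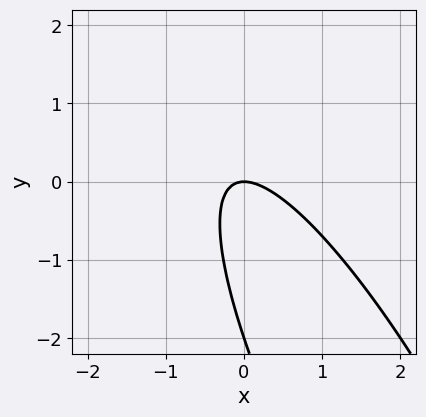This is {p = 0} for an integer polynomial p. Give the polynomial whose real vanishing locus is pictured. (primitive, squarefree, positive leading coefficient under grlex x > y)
1. deg p = 2.
2. Observable constraints: the y-axis gridline crossings are at y ∈ {-2, 0}; it meets the x-axis at x = 0 (among the integer gridlines).
3. Fitting integer coefficients to these (and the overall shape) gives p.

3*x^2 + 3*x*y + y^2 + 2*y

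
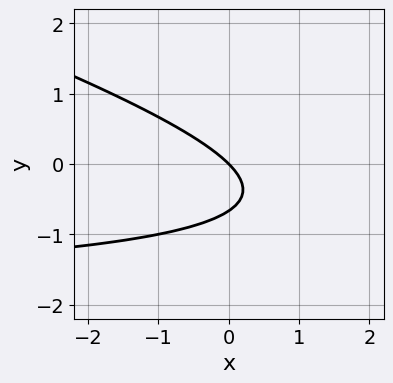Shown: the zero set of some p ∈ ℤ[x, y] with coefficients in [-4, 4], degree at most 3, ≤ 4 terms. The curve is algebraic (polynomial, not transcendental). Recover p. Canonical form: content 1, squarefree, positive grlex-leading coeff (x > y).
x*y + 3*y^2 + 2*x + 2*y

1. Degree: no degree-1 curve has this shape, so deg p = 2.
2. From the visible intercepts: it meets the x-axis at x = 0 (among the integer gridlines); it crosses the y-axis at the gridline y = 0.
3. Solving for integer coefficients yields p as stated.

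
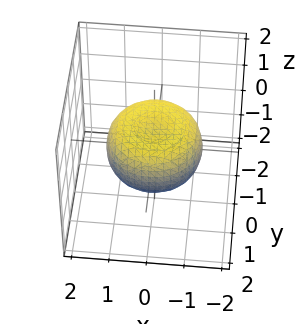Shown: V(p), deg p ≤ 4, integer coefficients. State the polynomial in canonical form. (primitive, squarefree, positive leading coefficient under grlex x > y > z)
x^4 + 2*x^2*y^2 + y^4 - x^2 - y^2 + 2*z^2 - 1

First, degree: no degree-3 surface has this shape, so deg p = 4.
Then, symmetries: rotational symmetry about the z-axis ⇒ p depends on x, y only through x² + y².
Next, against the integer gridlines: a circular section at z = 0 has radius between 1 and 2.
Finally, matching integer coefficients to the picture gives p.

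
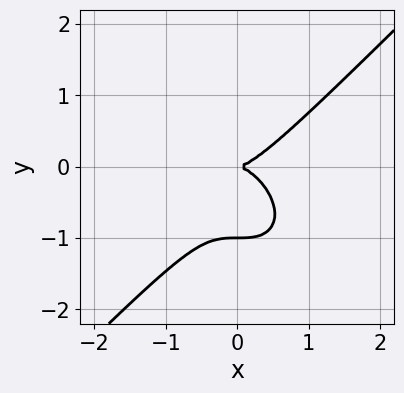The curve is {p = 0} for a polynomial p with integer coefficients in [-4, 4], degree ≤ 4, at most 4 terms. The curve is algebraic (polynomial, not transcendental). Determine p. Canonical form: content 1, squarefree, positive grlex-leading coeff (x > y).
deg p = 3.
From the visible intercepts: it crosses the x-axis at the gridline x = 0; among the integer gridlines, it crosses the y-axis at y ∈ {-1, 0}.
Fitting integer coefficients to these (and the overall shape) gives p.

x^3 - y^3 - y^2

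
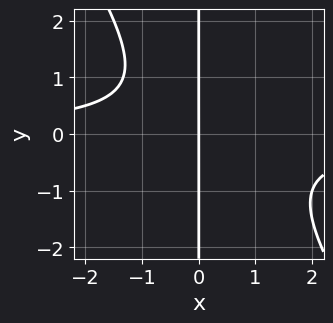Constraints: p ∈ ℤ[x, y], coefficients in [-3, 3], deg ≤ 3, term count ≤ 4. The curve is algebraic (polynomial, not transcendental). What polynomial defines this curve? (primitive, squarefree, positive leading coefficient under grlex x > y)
1. The degree is 3 — no degree-2 curve has this shape.
2. Reading off the gridlines: it crosses the x-axis at the gridline x = 0; every point of the y-axis in the box is on the curve.
3. Solving for integer coefficients yields p as stated.

3*x^2*y + 2*x*y^2 - x*y + 3*x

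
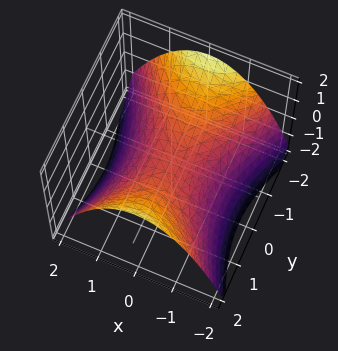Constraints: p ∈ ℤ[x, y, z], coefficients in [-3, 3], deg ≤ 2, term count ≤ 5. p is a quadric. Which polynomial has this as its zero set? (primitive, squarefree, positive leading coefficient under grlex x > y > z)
1. deg p = 2.
2. Symmetries: it's symmetric under y → −y, forcing even powers of y; it's symmetric under x → −x, forcing even powers of x.
3. Checking where it meets the axes: it meets the x-axis at x = 0 (among the integer gridlines); it meets the y-axis at y = 0 (among the integer gridlines); one z-axis crossing is at z = 0.
4. Fitting integer coefficients to these (and the overall shape) gives p.

2*x^2 - y^2 + 3*z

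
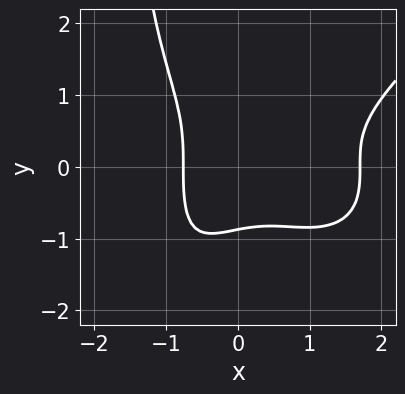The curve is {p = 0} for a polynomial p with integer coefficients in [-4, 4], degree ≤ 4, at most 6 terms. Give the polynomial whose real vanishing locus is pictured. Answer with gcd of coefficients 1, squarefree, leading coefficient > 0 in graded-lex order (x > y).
2*x^4 - 2*x*y^3 - 3*x^3 - 3*y^3 - 2

First, degree: a generic line meets the curve in up to 4 points, so deg p = 4.
Finally, putting this together gives p.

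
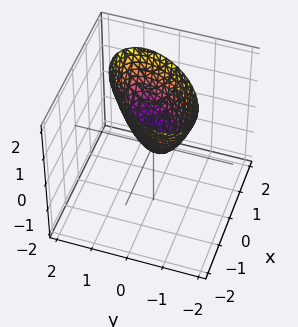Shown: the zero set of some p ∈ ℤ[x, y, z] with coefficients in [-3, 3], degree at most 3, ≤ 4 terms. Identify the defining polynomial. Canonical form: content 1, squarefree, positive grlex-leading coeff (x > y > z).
3*x^2 - 3*x*y + 3*y^2 - 2*z

First, degree: a generic line meets the surface in up to 2 points, so deg p = 2.
Then, from the axis intercepts and sections: one z-axis crossing is at z = 0; one y-axis crossing is at y = 0; it meets the x-axis at x = 0 (among the integer gridlines).
Finally, the integer polynomial consistent with all of this is the stated p.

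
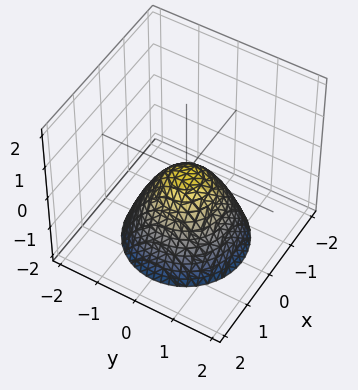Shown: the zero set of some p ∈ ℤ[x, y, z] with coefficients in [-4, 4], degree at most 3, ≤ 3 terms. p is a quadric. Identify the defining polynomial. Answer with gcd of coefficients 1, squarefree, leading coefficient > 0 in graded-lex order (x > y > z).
x^2 + y^2 + z

(a) Degree: a single bowl opening along one axis; a quadric, so deg p = 2.
(b) By symmetry, the surface is invariant under rotation about z: p = q(x² + y², z).
(c) Checking where it meets the axes: a circular section at z = -2 has radius between 1 and 2; it meets the x-axis at x = 0 (among the integer gridlines); it meets the y-axis at y = 0 (among the integer gridlines); it meets the z-axis at z = 0 (among the integer gridlines).
(d) Matching integer coefficients to the picture gives p.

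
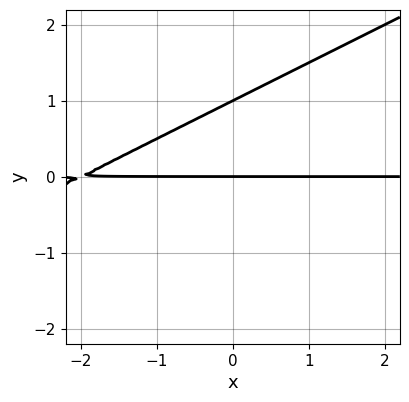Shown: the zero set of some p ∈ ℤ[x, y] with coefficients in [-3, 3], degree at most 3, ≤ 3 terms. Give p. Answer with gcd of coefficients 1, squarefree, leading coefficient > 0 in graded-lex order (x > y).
x*y - 2*y^2 + 2*y

1. The degree is 2 — the shape is more complex than any degree-1 curve.
2. From the axis intercepts and sections: the visible x-axis segment lies entirely on the curve; the y-axis gridline crossings are at y ∈ {0, 1}.
3. Solving for integer coefficients yields p as stated.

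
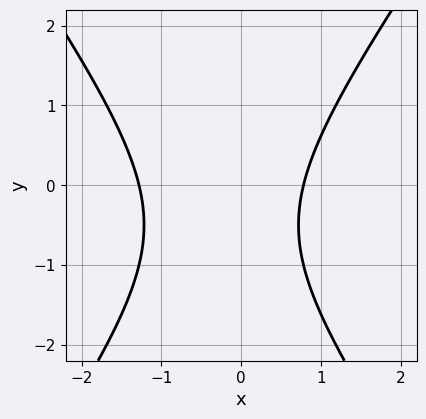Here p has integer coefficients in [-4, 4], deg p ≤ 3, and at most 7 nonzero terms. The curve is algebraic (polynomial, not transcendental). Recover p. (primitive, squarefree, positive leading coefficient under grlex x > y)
First, the degree is 2 — a generic line meets the curve in up to 2 points.
Next, observable constraints: it misses every integer gridline on the y-axis.
Finally, together with the visible shape, these determine p as stated.

2*x^2 - y^2 + x - y - 2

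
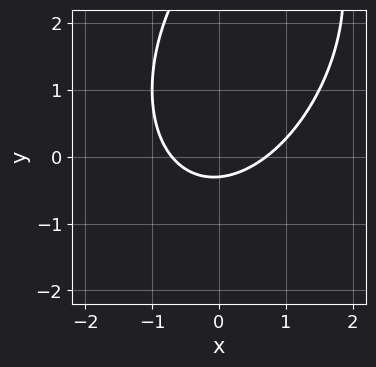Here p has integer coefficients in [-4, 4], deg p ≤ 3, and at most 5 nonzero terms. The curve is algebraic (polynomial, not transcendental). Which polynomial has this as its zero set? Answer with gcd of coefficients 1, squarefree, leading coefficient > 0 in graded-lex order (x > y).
(a) Degree: no degree-1 curve has this shape, so deg p = 2.
(b) The integer polynomial consistent with all of this is the stated p.

2*x^2 - x*y + y^2 - 3*y - 1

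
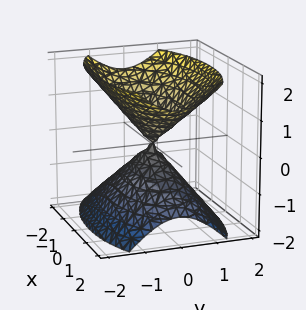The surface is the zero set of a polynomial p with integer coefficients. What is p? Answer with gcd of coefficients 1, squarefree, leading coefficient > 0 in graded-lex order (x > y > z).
x^2 + 3*y^2 - 2*z^2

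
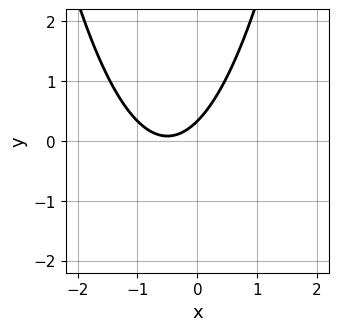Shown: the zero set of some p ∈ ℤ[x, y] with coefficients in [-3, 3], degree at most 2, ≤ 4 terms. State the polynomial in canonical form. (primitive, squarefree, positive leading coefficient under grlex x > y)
1. The degree is 2 — the shape is more complex than any degree-1 curve.
2. From the axis intercepts and sections: it misses every integer gridline on the x-axis.
3. Matching integer coefficients to the picture gives p.

3*x^2 + 3*x - 3*y + 1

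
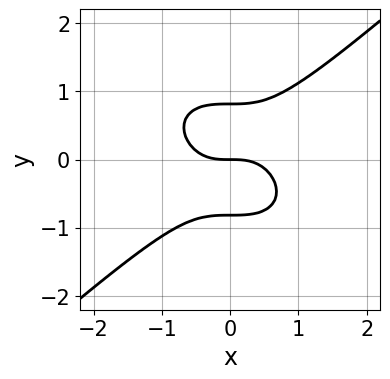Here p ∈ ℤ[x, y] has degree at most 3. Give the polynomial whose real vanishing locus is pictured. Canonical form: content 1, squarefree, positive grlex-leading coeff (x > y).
(a) Degree: a generic line meets the curve in up to 3 points, so deg p = 3.
(b) Observable constraints: it meets the x-axis at x = 0 (among the integer gridlines); it meets the y-axis at y = 0 (among the integer gridlines).
(c) The integer polynomial consistent with all of this is the stated p.

2*x^3 - 3*y^3 + 2*y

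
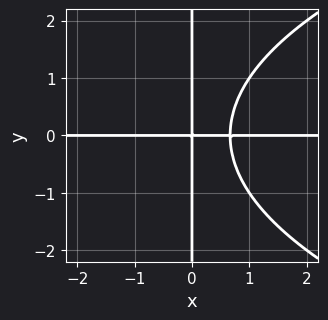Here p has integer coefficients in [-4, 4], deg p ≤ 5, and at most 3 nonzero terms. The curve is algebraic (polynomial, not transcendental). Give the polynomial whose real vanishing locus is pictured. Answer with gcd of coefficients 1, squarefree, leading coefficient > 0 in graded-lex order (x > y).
x*y^3 - 3*x^2*y + 2*x*y

(a) deg p = 4. A generic line meets the curve in up to 4 points.
(b) From the visible intercepts: every point of the x-axis in the box is on the curve; every point of the y-axis in the box is on the curve.
(c) Assembling these constraints gives the stated polynomial.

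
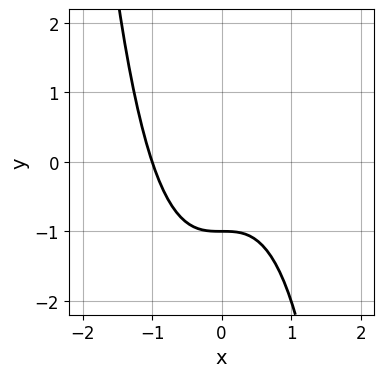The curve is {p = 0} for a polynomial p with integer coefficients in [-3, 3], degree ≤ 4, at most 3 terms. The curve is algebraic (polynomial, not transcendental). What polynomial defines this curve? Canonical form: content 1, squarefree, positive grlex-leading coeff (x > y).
x^3 + y + 1

(a) Degree: no degree-2 curve has this shape, so deg p = 3.
(b) Observable constraints: it meets the x-axis at x = -1 (among the integer gridlines); it meets the y-axis at y = -1 (among the integer gridlines).
(c) Putting this together gives p.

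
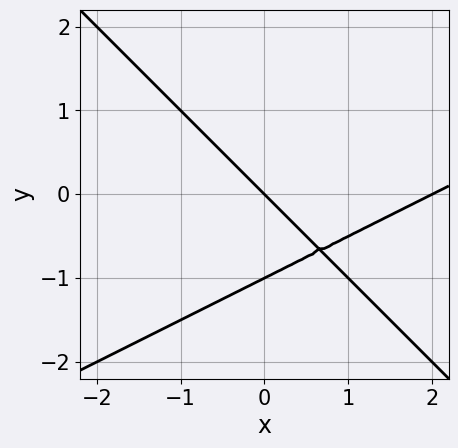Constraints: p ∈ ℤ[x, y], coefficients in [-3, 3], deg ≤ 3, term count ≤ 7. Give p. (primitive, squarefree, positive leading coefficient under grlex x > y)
1. Degree: no degree-1 curve has this shape, so deg p = 2.
2. Observable constraints: the x-axis gridline crossings are at x ∈ {0, 2}; among the integer gridlines, it crosses the y-axis at y ∈ {-1, 0}.
3. Together with the visible shape, these determine p as stated.

x^2 - x*y - 2*y^2 - 2*x - 2*y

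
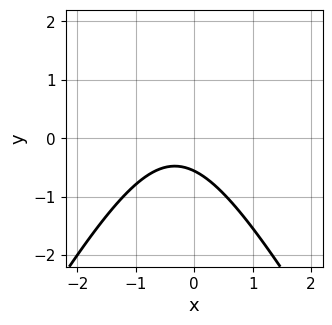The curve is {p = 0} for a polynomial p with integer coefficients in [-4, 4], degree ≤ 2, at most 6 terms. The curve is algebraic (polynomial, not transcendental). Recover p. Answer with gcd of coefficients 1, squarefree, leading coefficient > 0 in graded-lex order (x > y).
(a) deg p = 2. The shape is more complex than any degree-1 curve.
(b) From the axis intercepts and sections: the curve avoids every integer x-axis point in the box.
(c) These observations pin down the coefficients.

3*x^2 - y^2 + 2*x + 3*y + 2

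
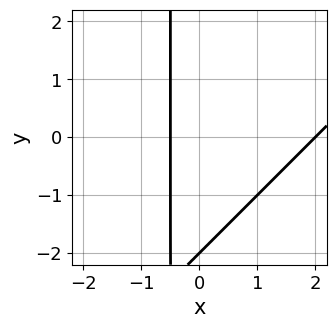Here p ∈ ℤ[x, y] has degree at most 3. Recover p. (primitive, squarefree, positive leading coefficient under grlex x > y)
2*x^2 - 2*x*y - 3*x - y - 2

First, deg p = 2.
Then, from the axis intercepts and sections: one x-axis crossing is at x = 2; one y-axis crossing is at y = -2.
Finally, the integer polynomial consistent with all of this is the stated p.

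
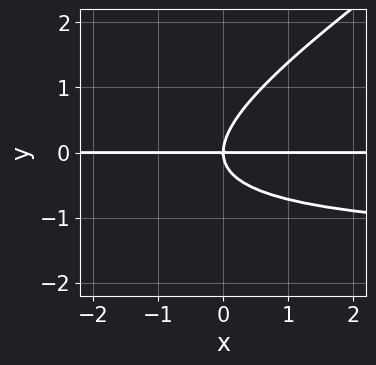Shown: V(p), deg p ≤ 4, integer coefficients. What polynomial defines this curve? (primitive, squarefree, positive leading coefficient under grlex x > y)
2*x*y^2 - 3*y^3 + 3*x*y

The degree is 3 — the shape is more complex than any degree-2 curve.
From the axis intercepts and sections: the visible x-axis segment lies entirely on the curve; it meets the y-axis at y = 0 (among the integer gridlines).
Matching integer coefficients to the picture gives p.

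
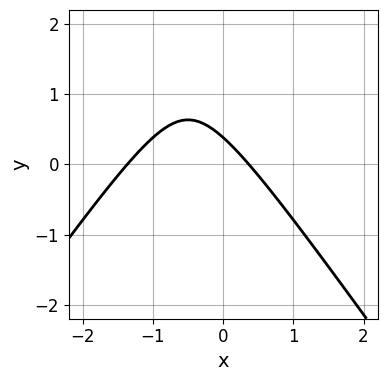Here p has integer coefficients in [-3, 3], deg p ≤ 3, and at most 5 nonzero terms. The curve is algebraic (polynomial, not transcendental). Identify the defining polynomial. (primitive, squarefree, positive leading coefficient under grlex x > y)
2*x^2 - y^2 + 2*x + 3*y - 1

(a) The degree is 2 — a generic line meets the curve in up to 2 points.
(b) The integer polynomial consistent with all of this is the stated p.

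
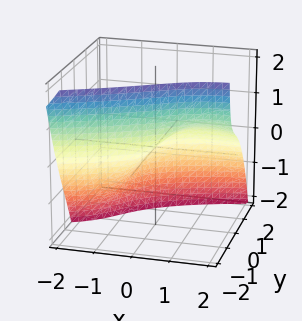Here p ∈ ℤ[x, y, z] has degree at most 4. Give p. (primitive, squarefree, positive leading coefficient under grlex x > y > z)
2*x*y*z + 3*y^3 + x^2 - 3*x + 3*z

deg p = 3. No degree-2 surface has this shape.
Checking where it meets the axes: it crosses the x-axis at the gridline x = 0; it crosses the z-axis at the gridline z = 0; it meets the y-axis at y = 0 (among the integer gridlines).
Putting this together gives p.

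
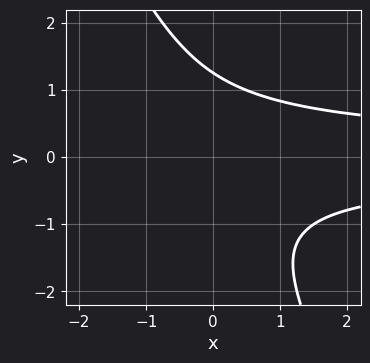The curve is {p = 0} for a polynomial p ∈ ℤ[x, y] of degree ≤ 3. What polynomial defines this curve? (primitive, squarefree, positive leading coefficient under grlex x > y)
First, degree: no degree-2 curve has this shape, so deg p = 3.
Then, checking where it meets the axes: it misses every integer gridline on the x-axis.
Finally, these observations pin down the coefficients.

2*x*y^2 + y^3 - 2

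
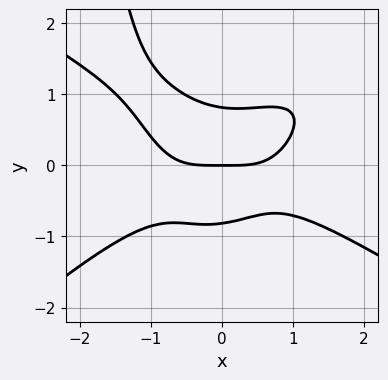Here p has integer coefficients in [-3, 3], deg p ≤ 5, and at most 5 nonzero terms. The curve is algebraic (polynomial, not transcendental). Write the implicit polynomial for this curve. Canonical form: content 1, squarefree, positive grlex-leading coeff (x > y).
x^4 - 2*x^2*y^2 + x*y^3 + 3*y^3 - 2*y

(a) Degree: the shape is more complex than any degree-3 curve, so deg p = 4.
(b) From the axis intercepts and sections: one y-axis crossing is at y = 0; it meets the x-axis at x = 0 (among the integer gridlines).
(c) Fitting integer coefficients to these (and the overall shape) gives p.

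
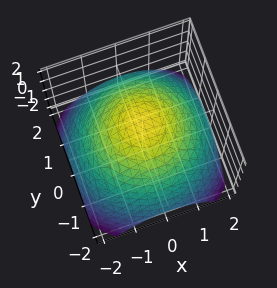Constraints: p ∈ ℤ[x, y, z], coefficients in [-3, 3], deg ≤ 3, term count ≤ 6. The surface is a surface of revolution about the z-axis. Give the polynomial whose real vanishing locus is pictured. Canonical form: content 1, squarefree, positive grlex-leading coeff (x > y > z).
The degree is 2 — the shape is more complex than any degree-1 surface.
Symmetries: the surface is invariant under rotation about z: p = q(x² + y², z).
Observable constraints: a circular section at z = 1 has radius exactly 1.
Matching integer coefficients to the picture gives p.

x^2 + y^2 + 2*z - 3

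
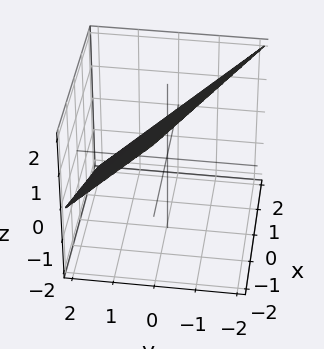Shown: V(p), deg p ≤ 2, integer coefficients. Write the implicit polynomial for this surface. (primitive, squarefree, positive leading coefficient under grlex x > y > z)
x + 2*y + 2*z - 2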